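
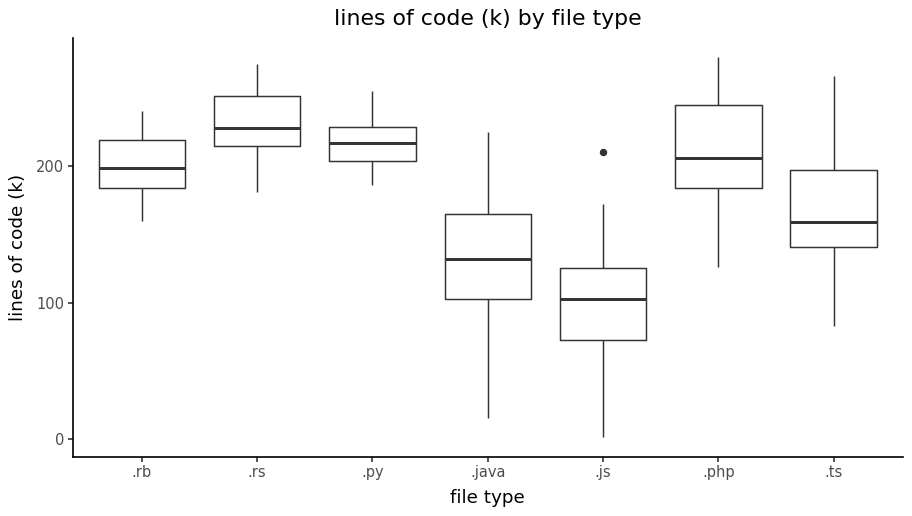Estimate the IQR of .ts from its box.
≈ 60

Q3 ≈ 200, Q1 ≈ 140; IQR ≈ 60.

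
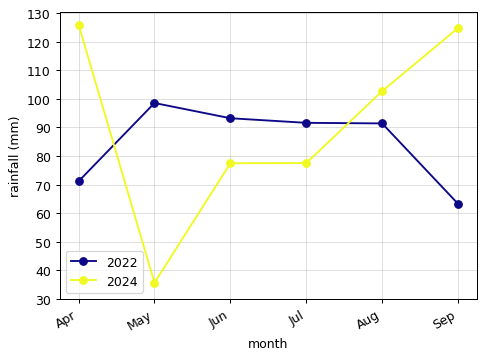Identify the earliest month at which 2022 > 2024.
Apr: 2022 ≈ 70 vs 2024 ≈ 130 (not yet); May: 2022 ≈ 100 vs 2024 ≈ 40 (first crossover).

May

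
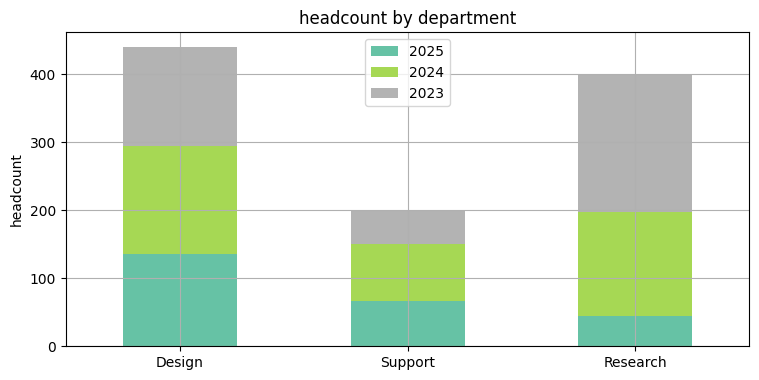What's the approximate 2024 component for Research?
≈ 150

2024 top ≈ 200, bottom ≈ 50; segment ≈ 150.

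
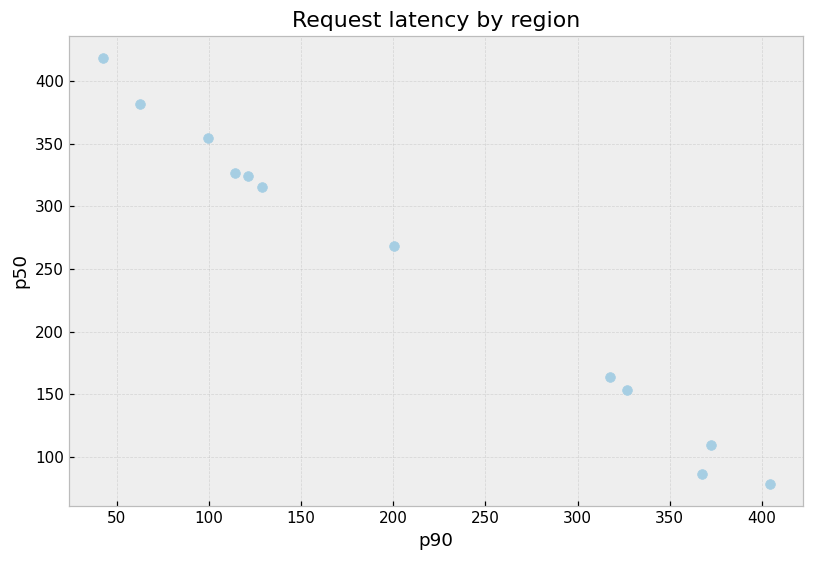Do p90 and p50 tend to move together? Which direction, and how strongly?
negative, strong

Points are negatively correlated; strong (|r| ≈ 1.0).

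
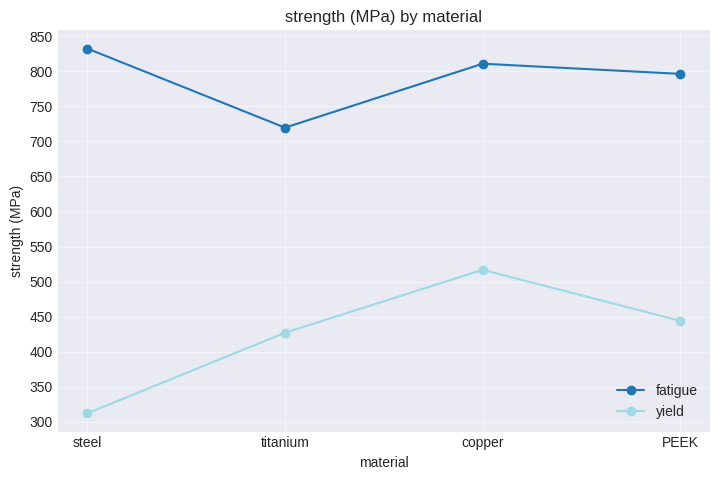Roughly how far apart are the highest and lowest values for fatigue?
Max steel ≈ 850, min titanium ≈ 700; range ≈ 150.

≈ 150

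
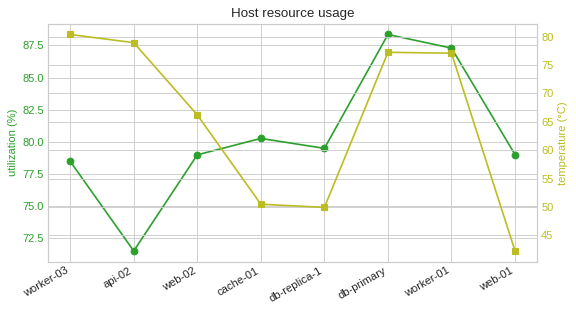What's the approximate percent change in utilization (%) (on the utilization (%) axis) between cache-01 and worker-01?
≈ +10%

cache-01 ≈ 80, worker-01 ≈ 88; (88 − 80) / 80 ≈ +10%.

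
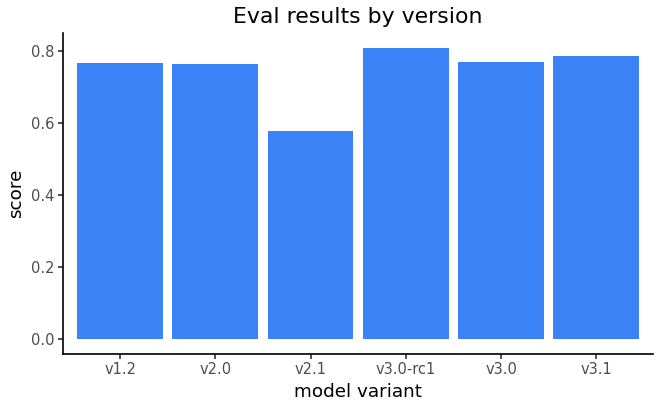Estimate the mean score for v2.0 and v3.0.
≈ 0.8

(0.8 + 0.8) / 2 ≈ 0.8.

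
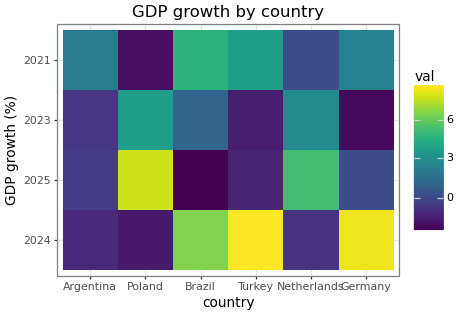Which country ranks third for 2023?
Top 4 for 2023: Poland ≈ 4, Netherlands ≈ 3, Brazil ≈ 1, Argentina ≈ -1.

Brazil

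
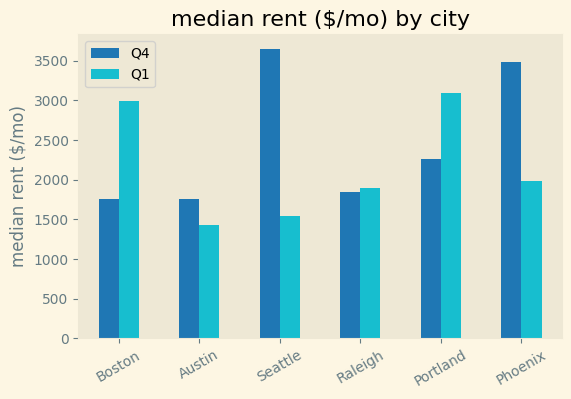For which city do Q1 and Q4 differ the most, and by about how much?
Seattle, ≈ 2000 $/mo

Seattle: Q1 ≈ 1500, Q4 ≈ 3500 → gap ≈ 2000. Next-largest (Phoenix) is only ≈ 1500.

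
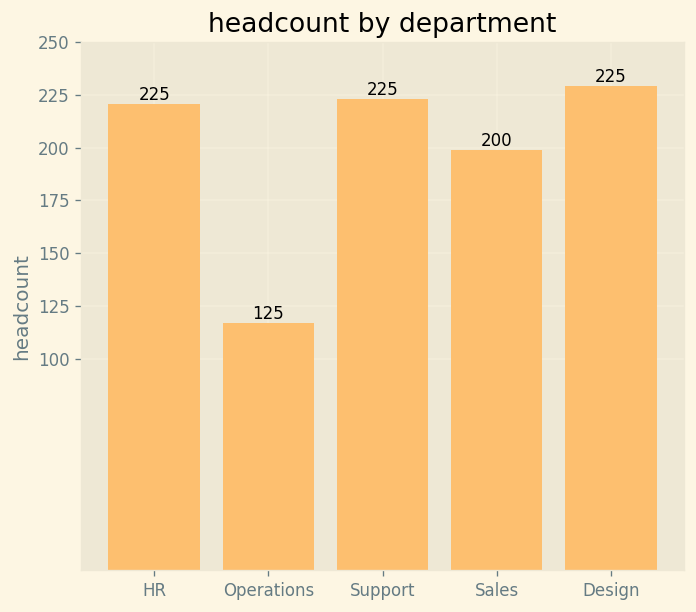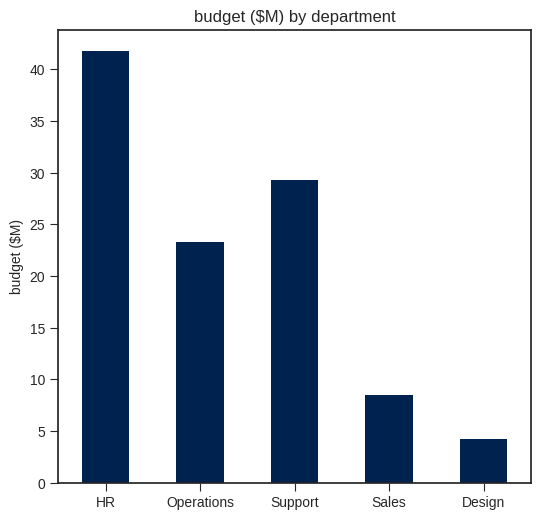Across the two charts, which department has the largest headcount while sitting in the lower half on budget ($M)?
Chart 2 median budget ($M) ≈ 25; below-median departments: Sales, Design. Among those, Design has the highest headcount (≈ 225).

Design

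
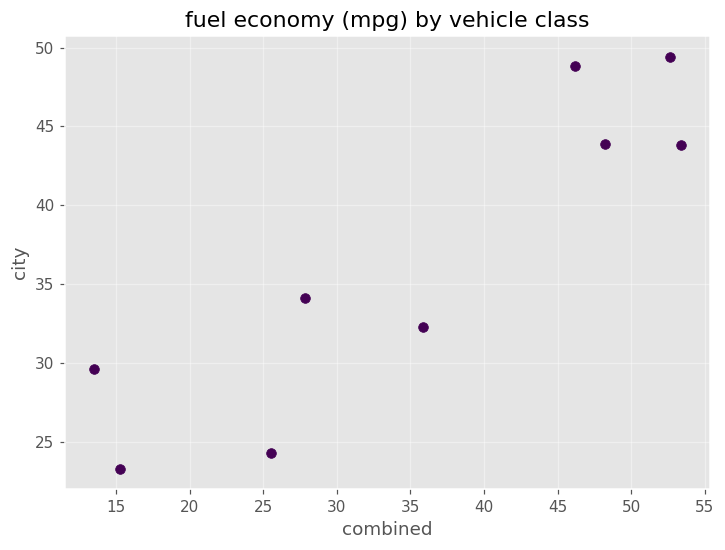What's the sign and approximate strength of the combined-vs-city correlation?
Points are positively correlated; strong (|r| ≈ 0.9).

positive, strong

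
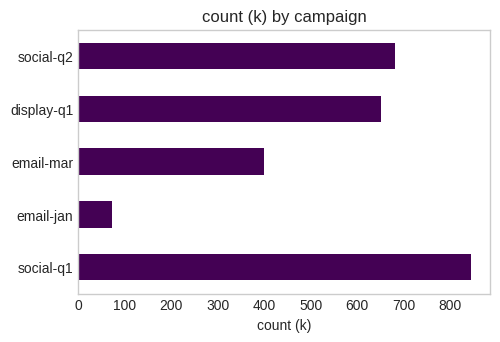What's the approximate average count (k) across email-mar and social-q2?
(400 + 700) / 2 ≈ 550.

≈ 550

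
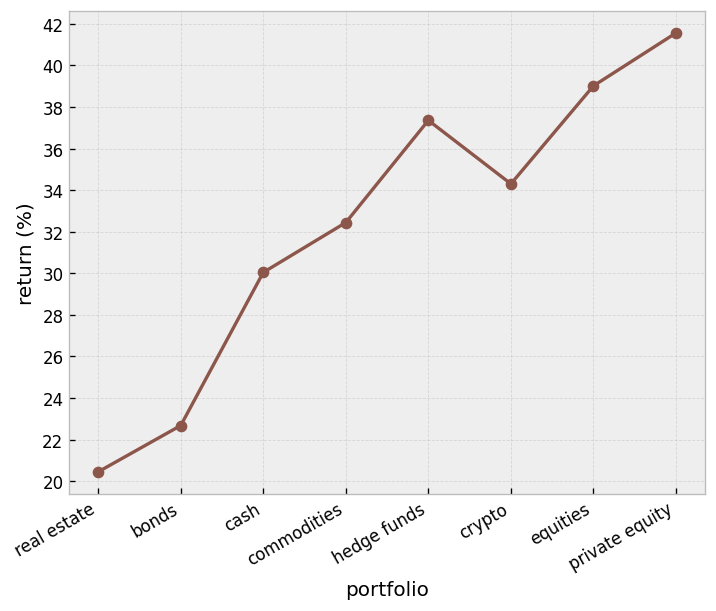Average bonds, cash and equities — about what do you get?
(22 + 30 + 40) / 3 ≈ 31.

≈ 31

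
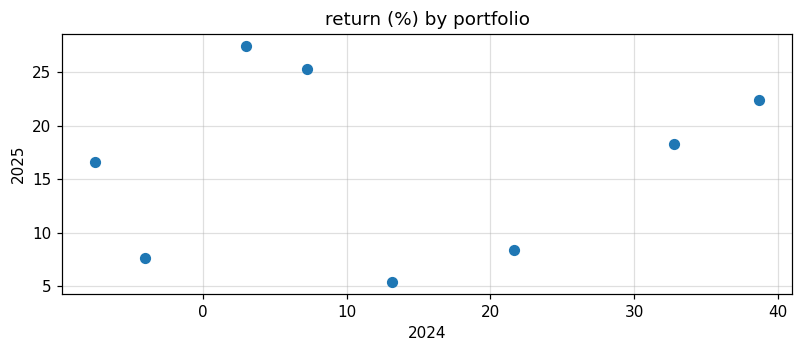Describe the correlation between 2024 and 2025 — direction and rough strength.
Points are roughly uncorrelated; weak (|r| ≈ 0.1).

no clear correlation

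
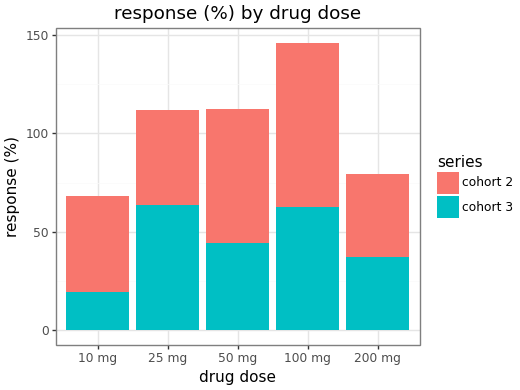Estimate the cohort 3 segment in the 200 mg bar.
≈ 40

cohort 3 top ≈ 40, bottom ≈ 0; segment ≈ 40.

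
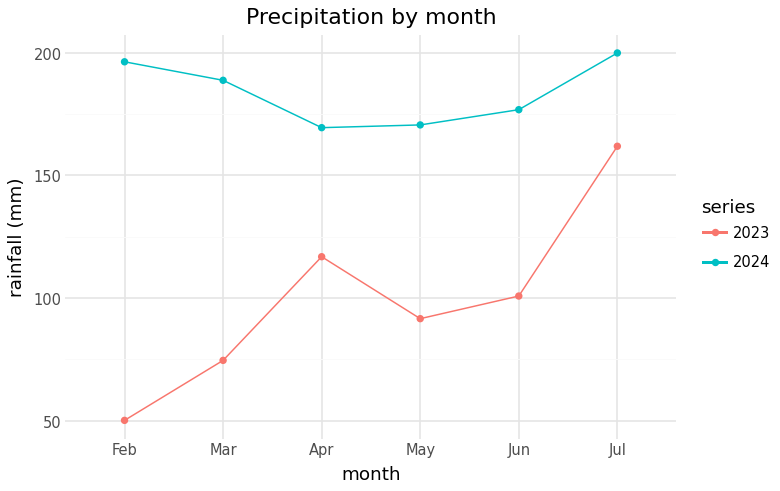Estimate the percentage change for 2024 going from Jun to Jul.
Jun ≈ 180, Jul ≈ 200; (200 − 180) / 180 ≈ +11.1%.

≈ +11.1%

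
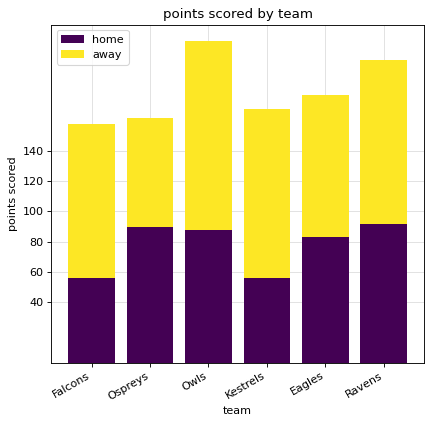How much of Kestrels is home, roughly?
≈ 60

home top ≈ 60, bottom ≈ 0; segment ≈ 60.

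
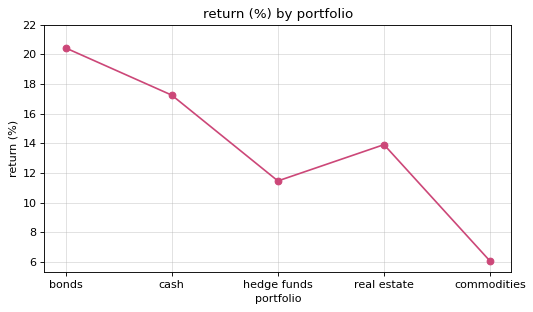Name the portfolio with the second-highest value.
Top 3: bonds ≈ 20, cash ≈ 18, real estate ≈ 14.

cash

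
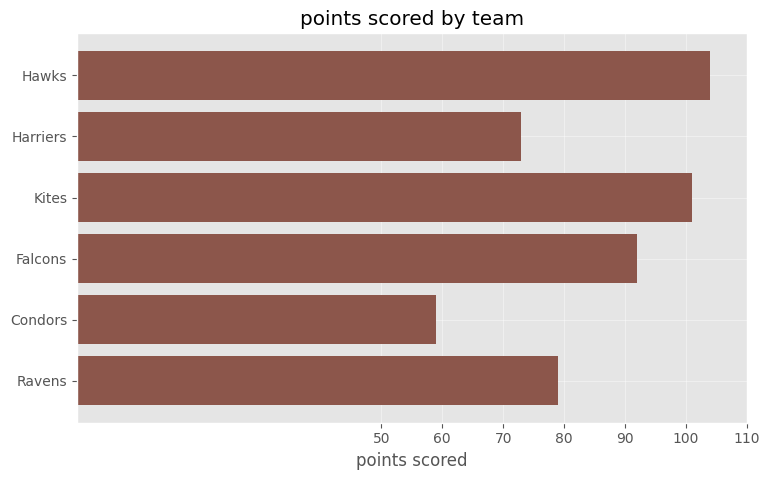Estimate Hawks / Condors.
≈ 1.67×

Hawks ≈ 100, Condors ≈ 60; 100/60 ≈ 1.67.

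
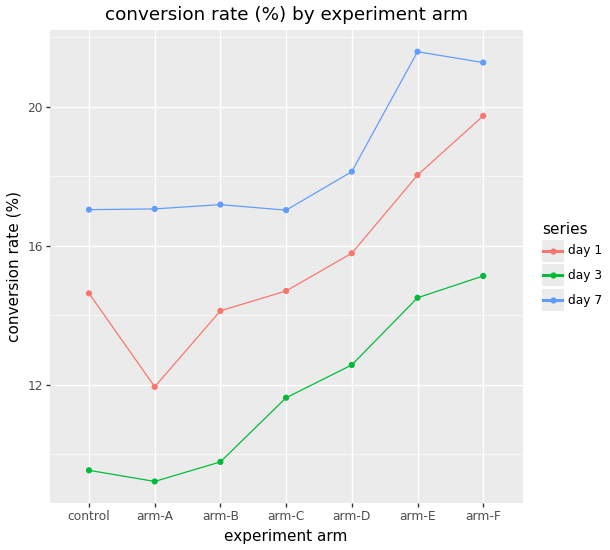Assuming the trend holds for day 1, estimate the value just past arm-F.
≈ 22

Last three: 16, 18, 20 → slope ≈ 2/step → next ≈ 22.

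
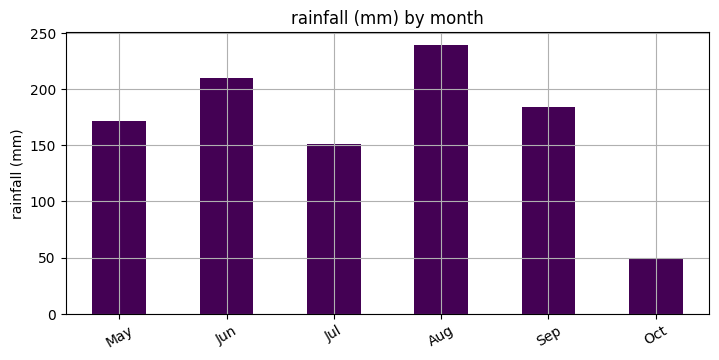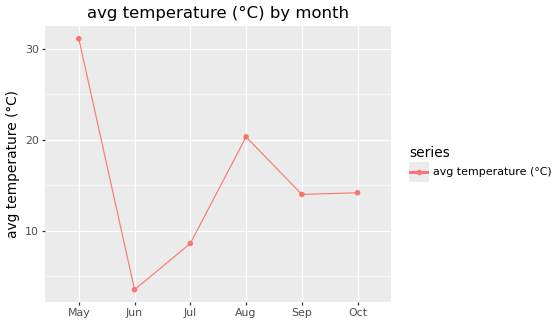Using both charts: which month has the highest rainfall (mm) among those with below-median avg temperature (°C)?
Chart 2 median avg temperature (°C) ≈ 15; below-median months: Jun, Jul, Sep. Among those, Jun has the highest rainfall (mm) (≈ 200).

Jun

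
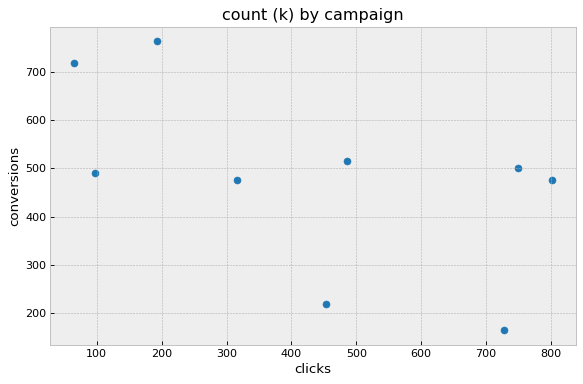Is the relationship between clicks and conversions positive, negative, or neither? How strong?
negative, moderate

Points are negatively correlated; moderate (|r| ≈ 0.6).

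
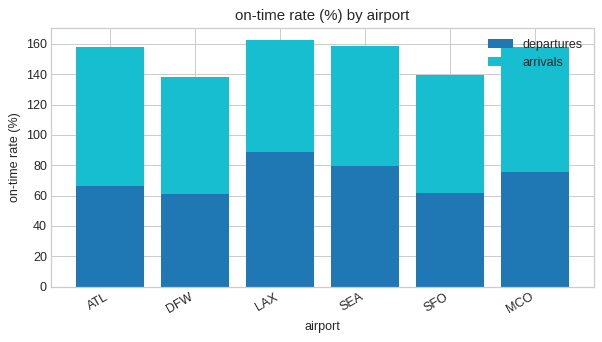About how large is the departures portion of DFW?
≈ 60

departures top ≈ 60, bottom ≈ 0; segment ≈ 60.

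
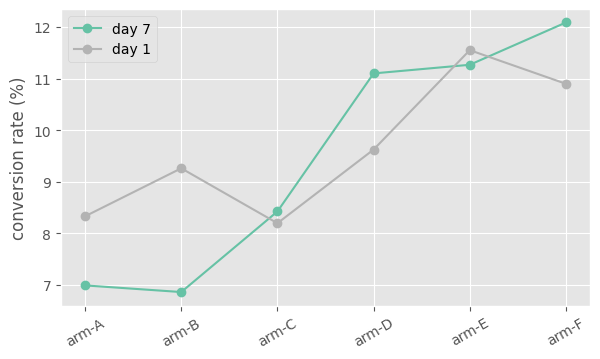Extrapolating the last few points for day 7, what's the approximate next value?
Last three: 11.0, 11.5, 12.0 → slope ≈ 0.5/step → next ≈ 12.5.

≈ 12.5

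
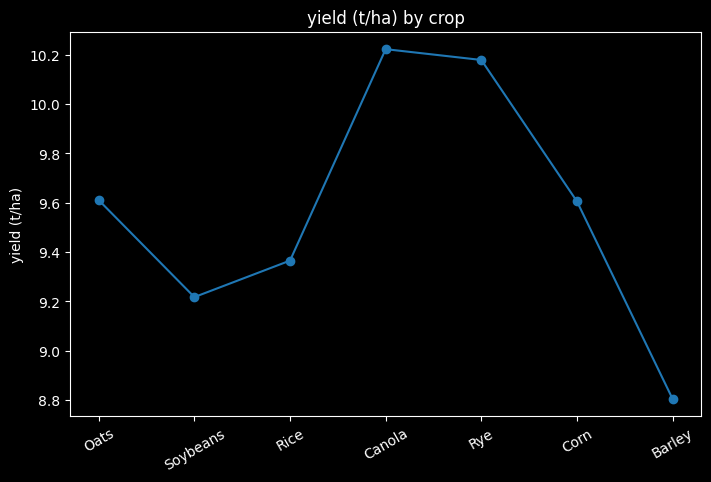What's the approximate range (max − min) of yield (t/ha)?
≈ 1.4

Max Canola ≈ 10.2, min Barley ≈ 8.8; range ≈ 1.4.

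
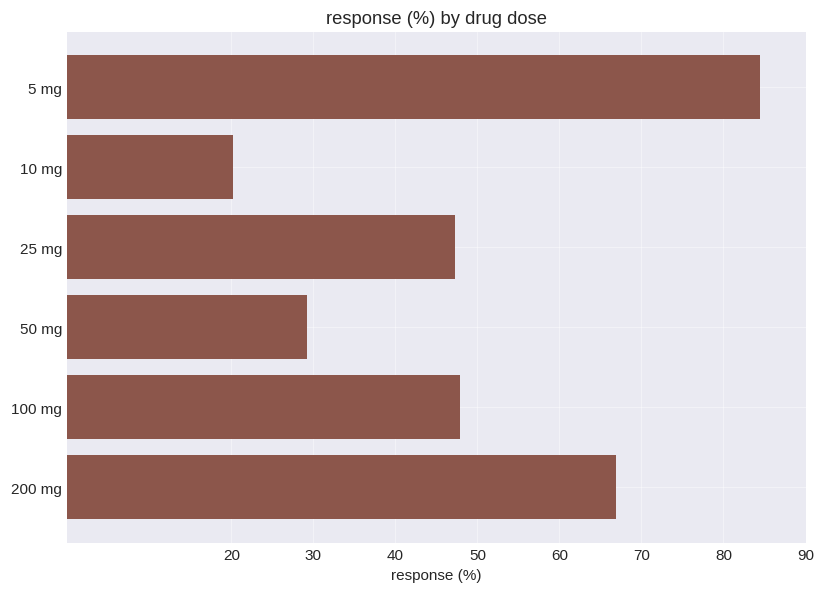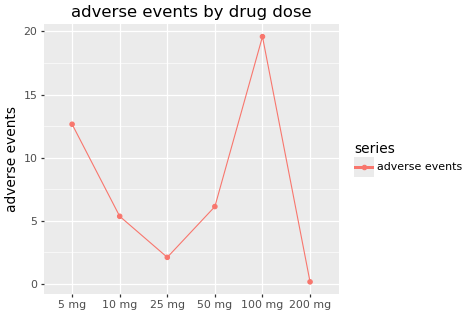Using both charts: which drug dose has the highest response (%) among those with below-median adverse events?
Chart 2 median adverse events ≈ 6; below-median drug doses: 10 mg, 25 mg, 200 mg. Among those, 200 mg has the highest response (%) (≈ 70).

200 mg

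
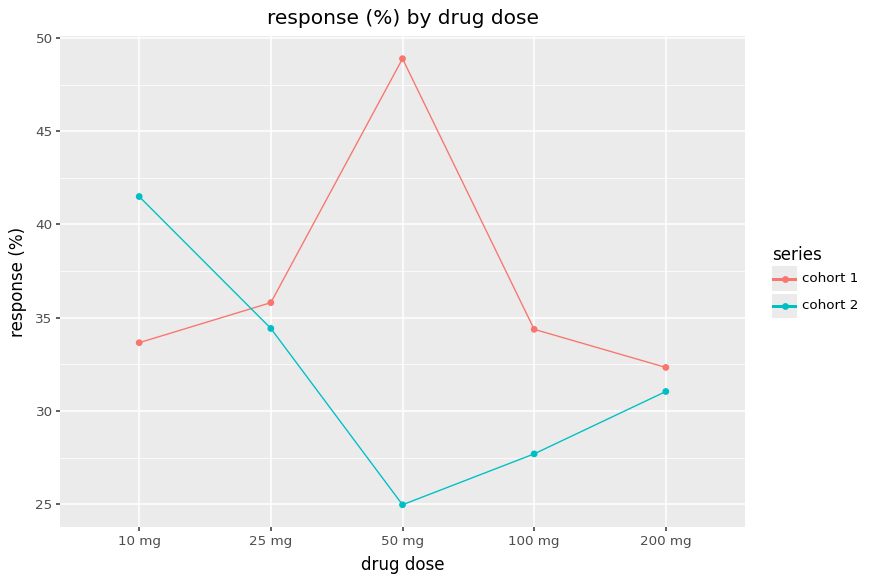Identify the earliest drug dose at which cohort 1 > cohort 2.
10 mg: cohort 1 ≈ 34 vs cohort 2 ≈ 42 (not yet); 25 mg: cohort 1 ≈ 36 vs cohort 2 ≈ 34 (first crossover).

25 mg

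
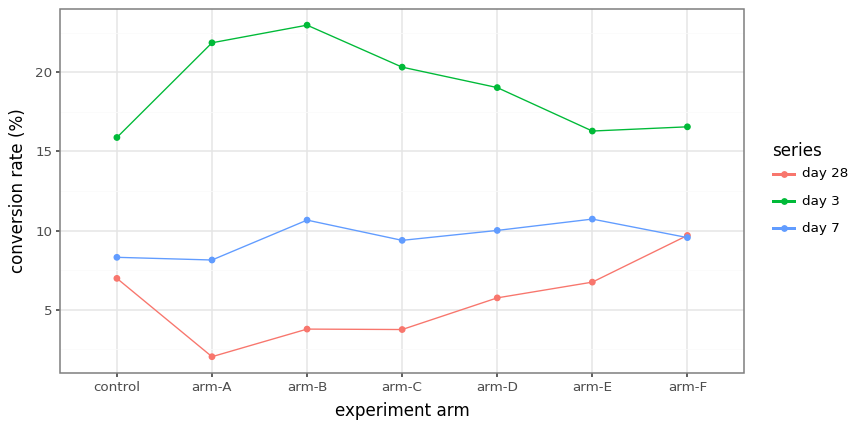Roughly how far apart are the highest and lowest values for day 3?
≈ 6

Max arm-B ≈ 22, min control ≈ 16; range ≈ 6.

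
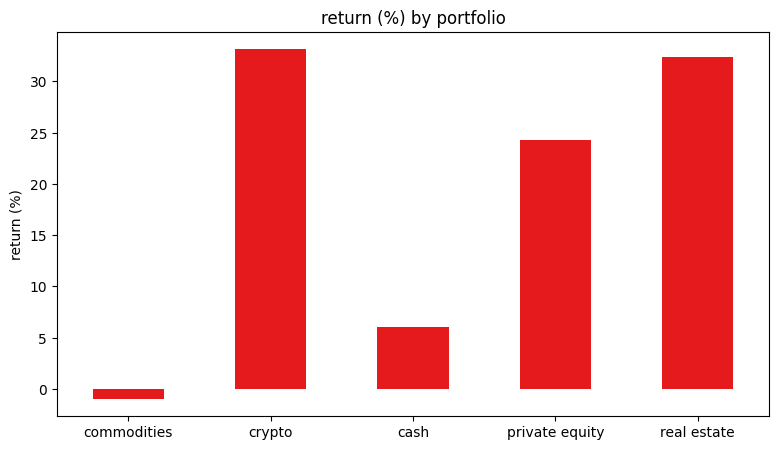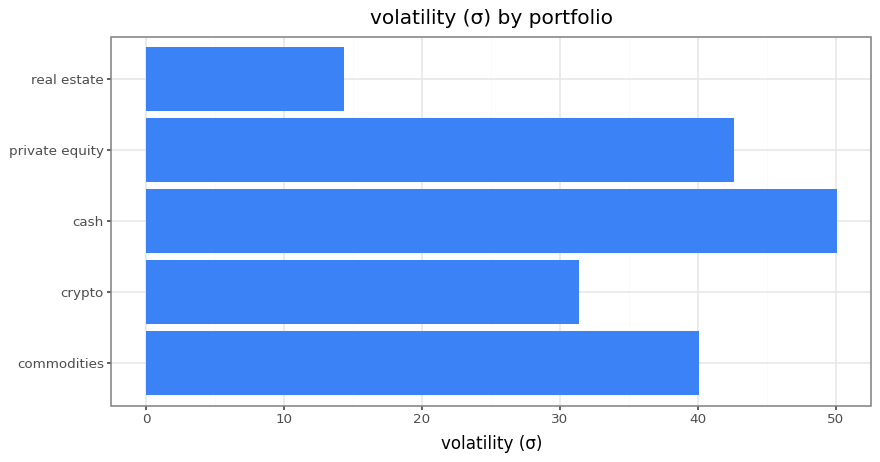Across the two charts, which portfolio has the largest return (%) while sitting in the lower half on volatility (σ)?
Chart 2 median volatility (σ) ≈ 40; below-median portfolios: crypto, real estate. Among those, crypto has the highest return (%) (≈ 35).

crypto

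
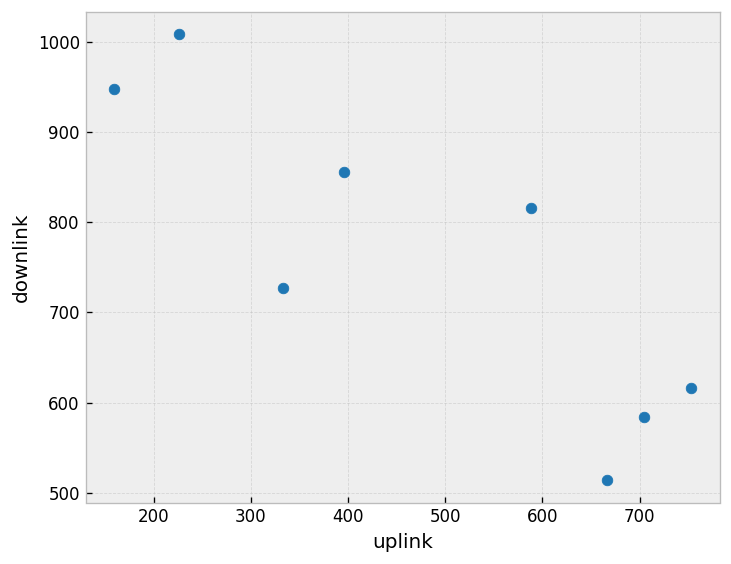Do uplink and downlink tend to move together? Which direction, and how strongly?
negative, strong

Points are negatively correlated; strong (|r| ≈ 0.9).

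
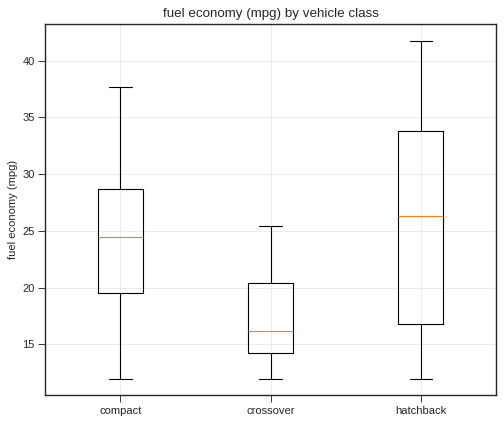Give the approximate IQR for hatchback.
Q3 ≈ 34, Q1 ≈ 17; IQR ≈ 17.

≈ 17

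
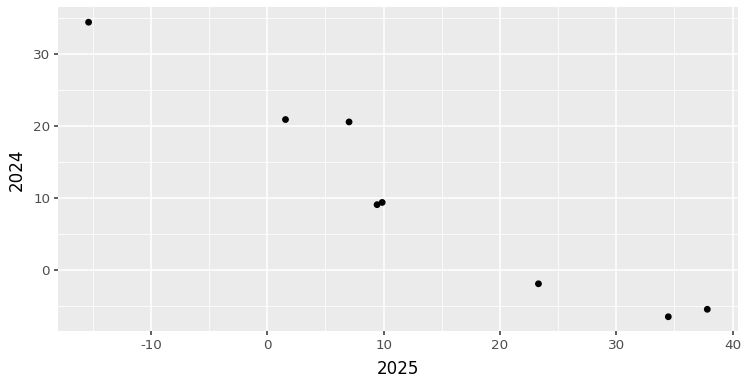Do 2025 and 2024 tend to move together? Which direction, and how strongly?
Points are negatively correlated; strong (|r| ≈ 1.0).

negative, strong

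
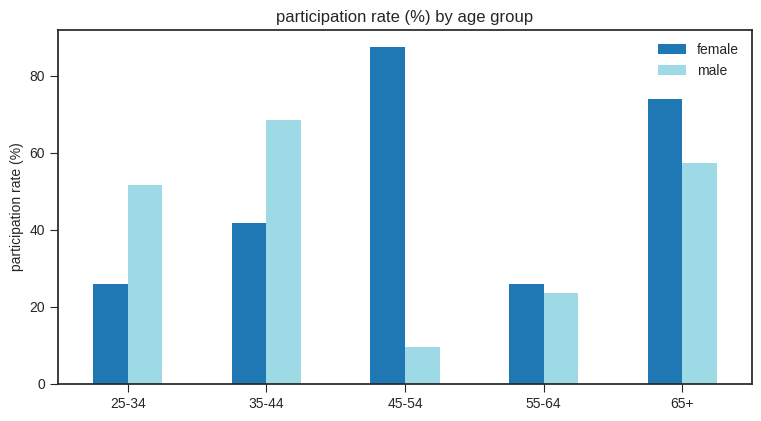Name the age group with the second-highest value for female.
65+

Top 3 for female: 45-54 ≈ 90, 65+ ≈ 70, 35-44 ≈ 40.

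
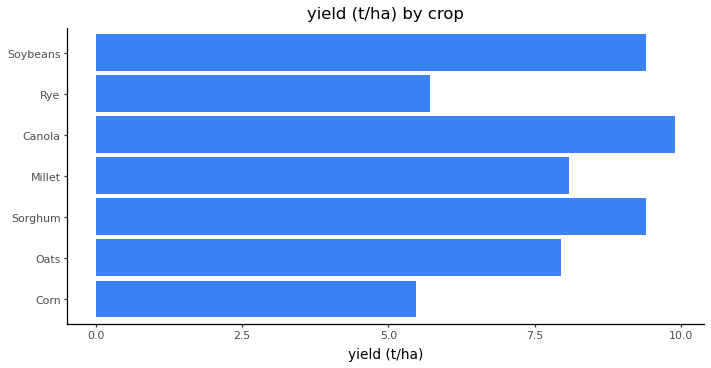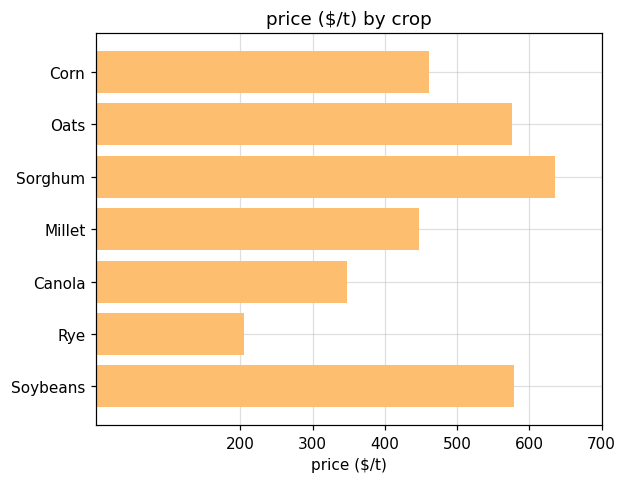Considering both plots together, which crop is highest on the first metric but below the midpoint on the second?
Canola

Chart 2 median price ($/t) ≈ 500; below-median crops: Millet, Canola, Rye. Among those, Canola has the highest yield (t/ha) (≈ 10).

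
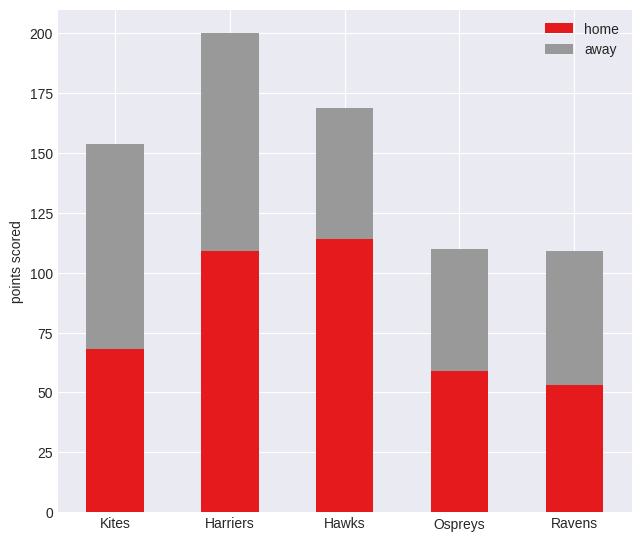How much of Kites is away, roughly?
≈ 100

away top ≈ 160, bottom ≈ 60; segment ≈ 100.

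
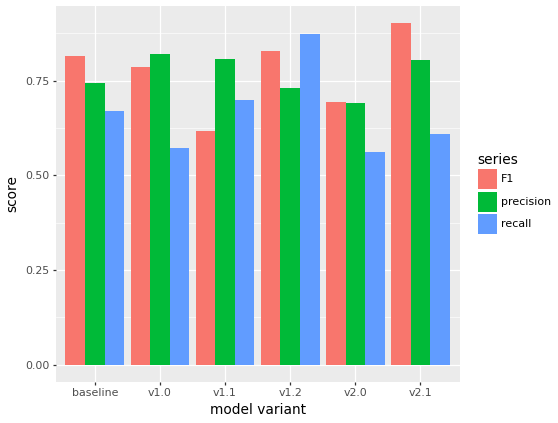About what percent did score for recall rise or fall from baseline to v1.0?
baseline ≈ 0.7, v1.0 ≈ 0.6; (0.6 − 0.7) / 0.7 ≈ -14.3%.

≈ -14.3%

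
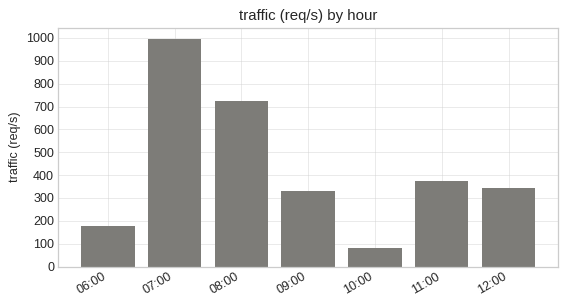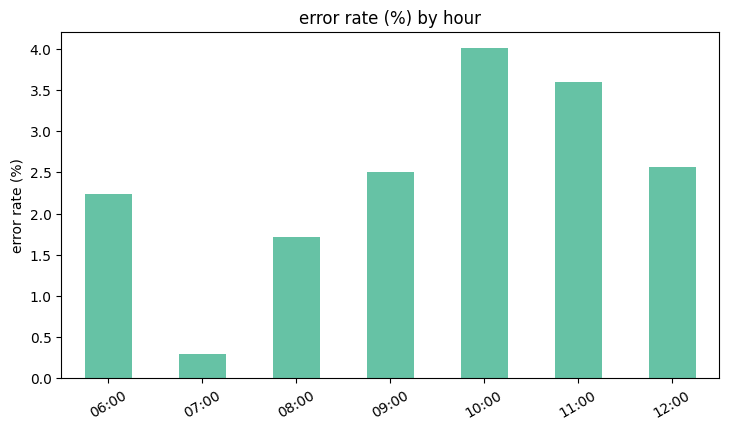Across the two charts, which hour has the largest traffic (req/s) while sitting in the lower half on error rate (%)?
07:00

Chart 2 median error rate (%) ≈ 2.5; below-median hours: 06:00, 07:00, 08:00. Among those, 07:00 has the highest traffic (req/s) (≈ 1000).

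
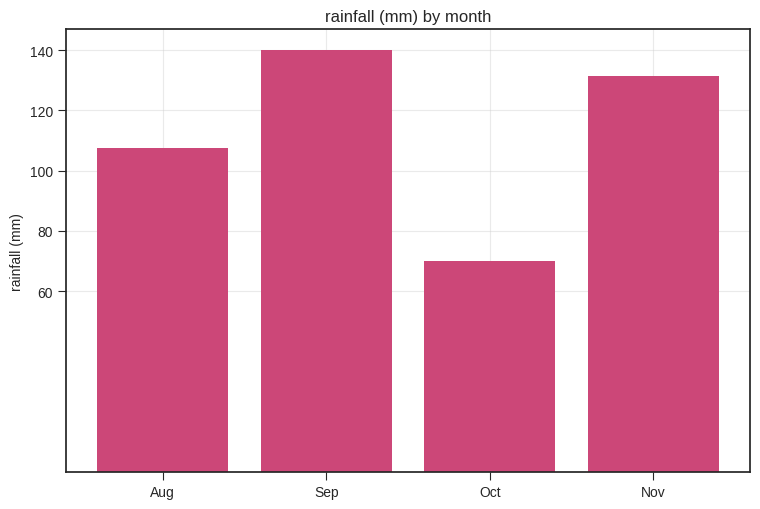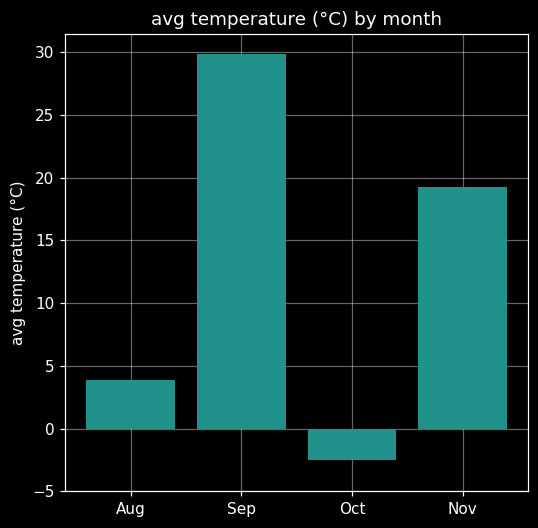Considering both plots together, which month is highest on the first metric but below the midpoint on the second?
Aug

Chart 2 median avg temperature (°C) ≈ 10; below-median months: Aug, Oct. Among those, Aug has the highest rainfall (mm) (≈ 100).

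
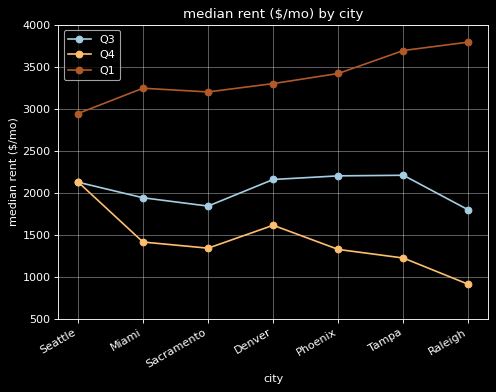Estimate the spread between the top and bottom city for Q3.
≈ 0

Max Tampa ≈ 2000, min Raleigh ≈ 2000; range ≈ 0.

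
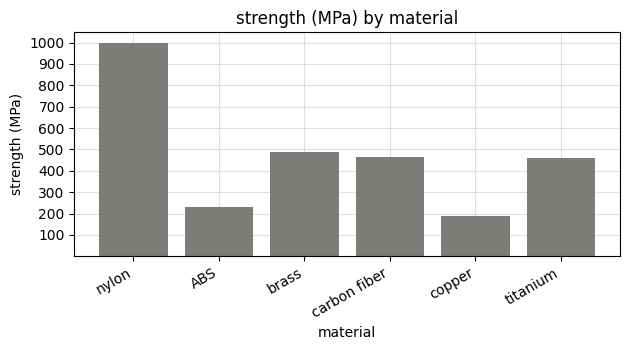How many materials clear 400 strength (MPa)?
Above 400: nylon, brass, carbon fiber, titanium.

4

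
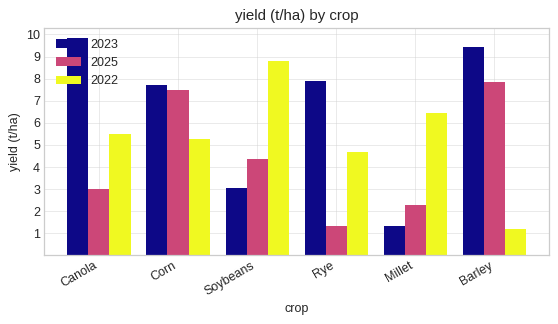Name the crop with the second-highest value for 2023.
Top 3 for 2023: Canola ≈ 10, Barley ≈ 9, Rye ≈ 8.

Barley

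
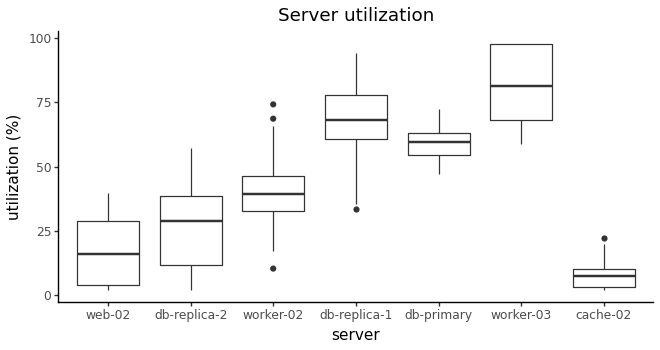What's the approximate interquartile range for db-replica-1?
Q3 ≈ 80, Q1 ≈ 60; IQR ≈ 20.

≈ 20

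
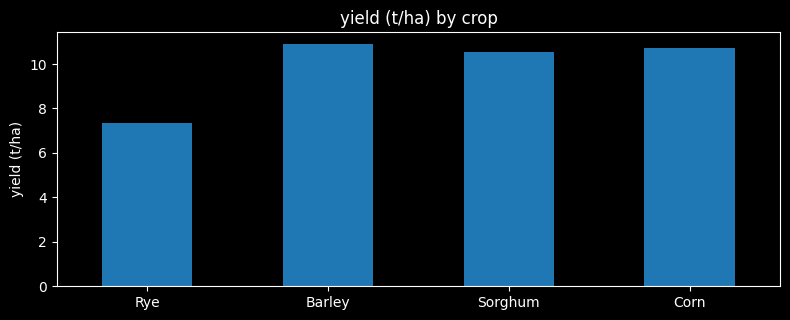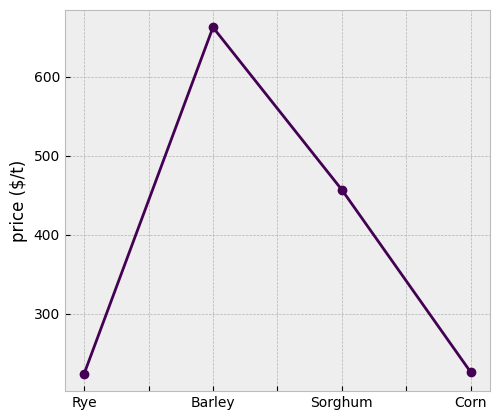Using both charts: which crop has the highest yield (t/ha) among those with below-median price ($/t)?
Chart 2 median price ($/t) ≈ 300; below-median crops: Rye, Corn. Among those, Corn has the highest yield (t/ha) (≈ 11).

Corn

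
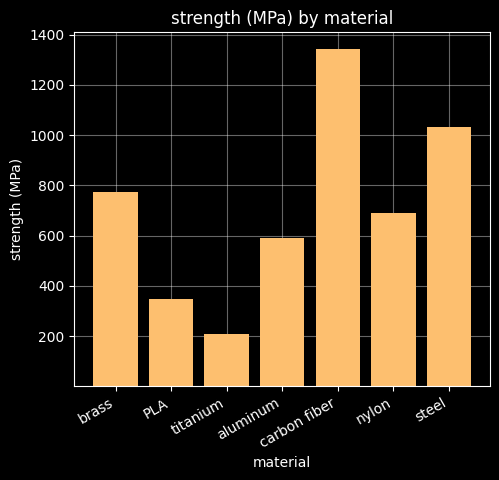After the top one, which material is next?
Top 3: carbon fiber ≈ 1400, steel ≈ 1000, brass ≈ 800.

steel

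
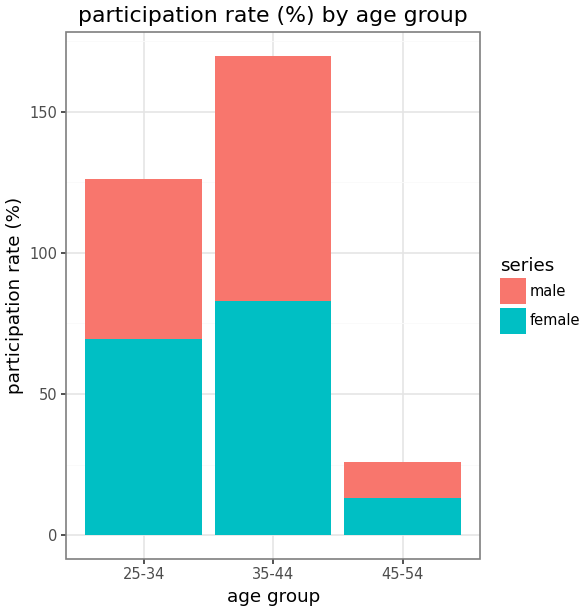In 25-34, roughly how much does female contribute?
female top ≈ 60, bottom ≈ 0; segment ≈ 60.

≈ 60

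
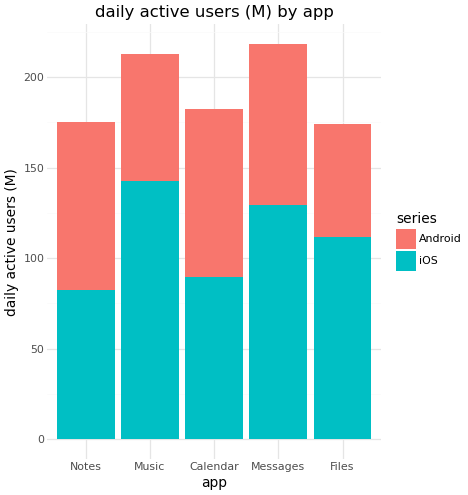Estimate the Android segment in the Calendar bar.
Android top ≈ 180, bottom ≈ 80; segment ≈ 100.

≈ 100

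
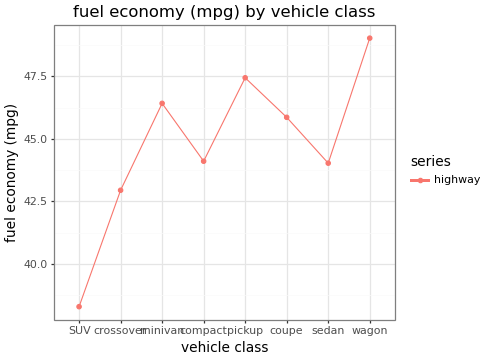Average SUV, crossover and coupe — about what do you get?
(38 + 43 + 46) / 3 ≈ 42.

≈ 42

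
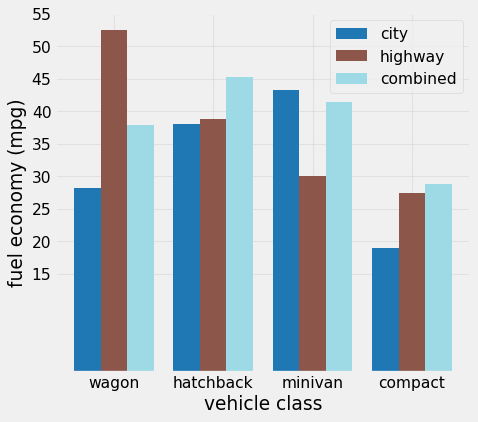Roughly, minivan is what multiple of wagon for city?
minivan ≈ 45, wagon ≈ 30; 45/30 ≈ 1.5.

≈ 1.5×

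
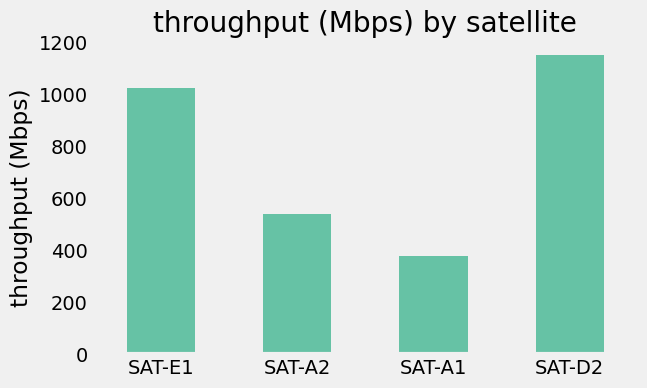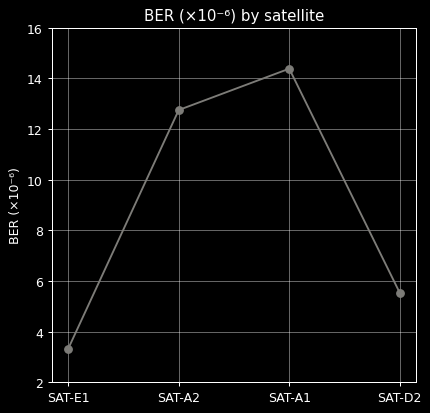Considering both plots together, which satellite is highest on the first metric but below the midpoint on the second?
Chart 2 median BER (×10⁻⁶) ≈ 10; below-median satellites: SAT-E1, SAT-D2. Among those, SAT-D2 has the highest throughput (Mbps) (≈ 1200).

SAT-D2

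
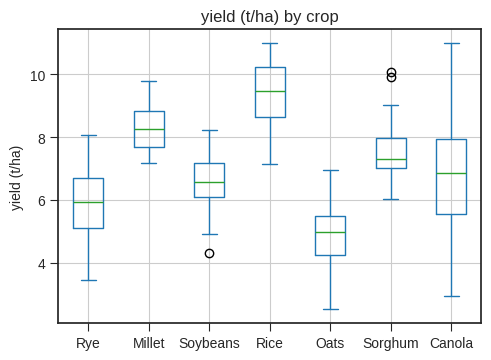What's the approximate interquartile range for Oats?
Q3 ≈ 5.5, Q1 ≈ 4.0; IQR ≈ 1.5.

≈ 1.5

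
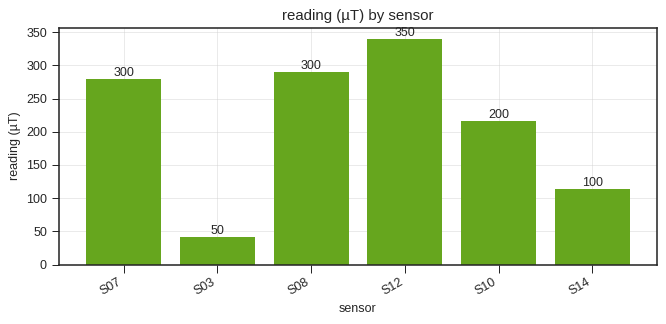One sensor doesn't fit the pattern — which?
S03

S03 ≈ 50; the rest sit between ≈ 100 and ≈ 350.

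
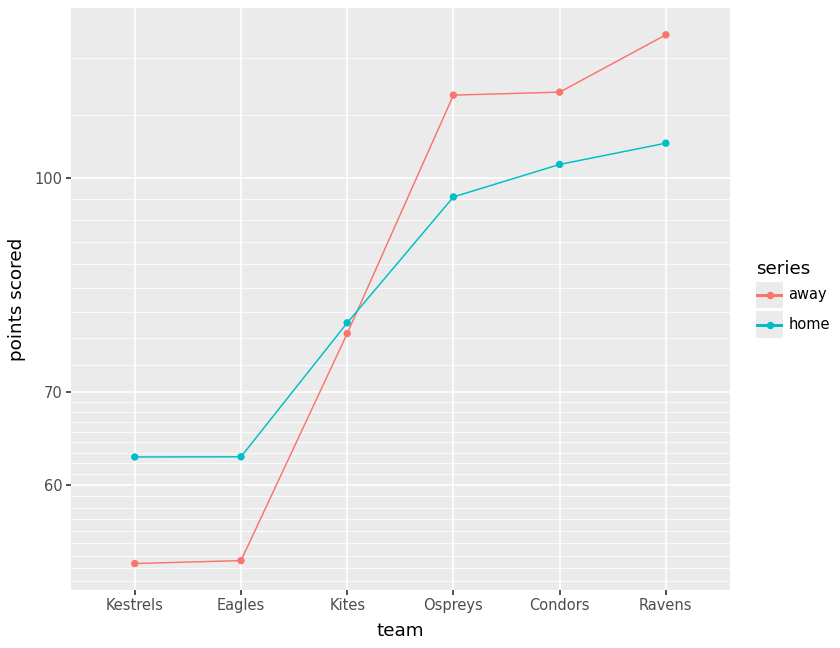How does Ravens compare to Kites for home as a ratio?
Ravens ≈ 110, Kites ≈ 80; 110/80 ≈ 1.38.

≈ 1.38×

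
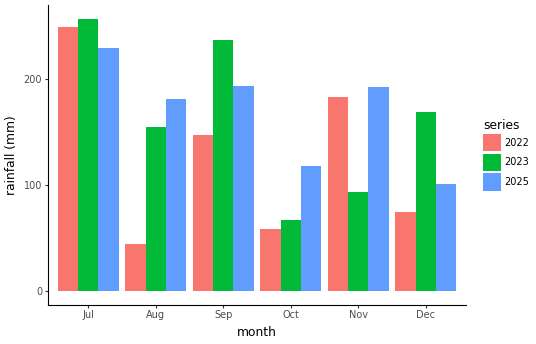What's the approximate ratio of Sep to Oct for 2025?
Sep ≈ 200, Oct ≈ 125; 200/125 ≈ 1.6.

≈ 1.6×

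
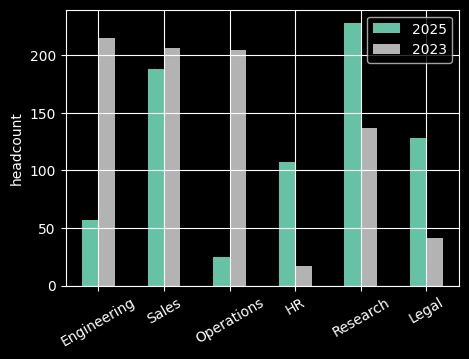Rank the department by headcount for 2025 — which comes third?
Top 4 for 2025: Research ≈ 220, Sales ≈ 180, Legal ≈ 120, HR ≈ 100.

Legal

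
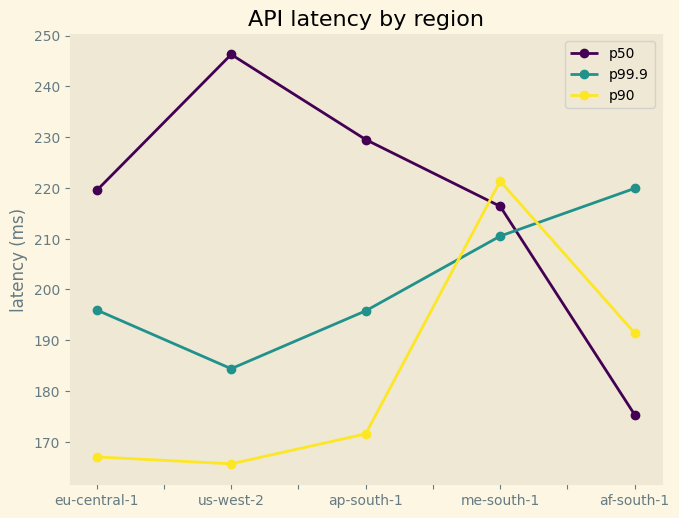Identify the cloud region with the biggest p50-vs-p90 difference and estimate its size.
us-west-2: p50 ≈ 250, p90 ≈ 170 → gap ≈ 80. Next-largest (ap-south-1) is only ≈ 60.

us-west-2, ≈ 80 ms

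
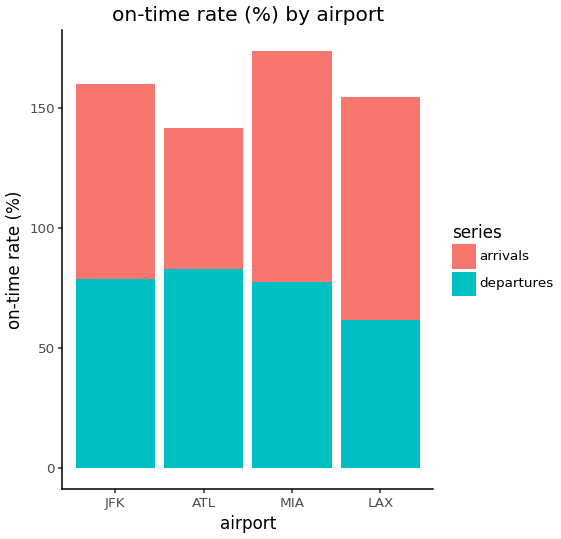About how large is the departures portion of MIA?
departures top ≈ 80, bottom ≈ 0; segment ≈ 80.

≈ 80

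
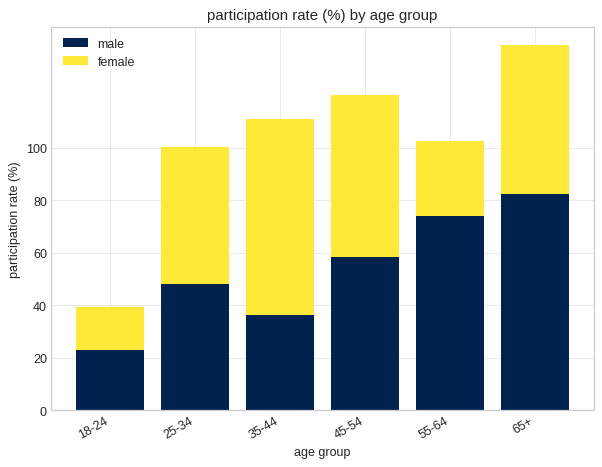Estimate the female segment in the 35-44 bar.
female top ≈ 120, bottom ≈ 40; segment ≈ 80.

≈ 80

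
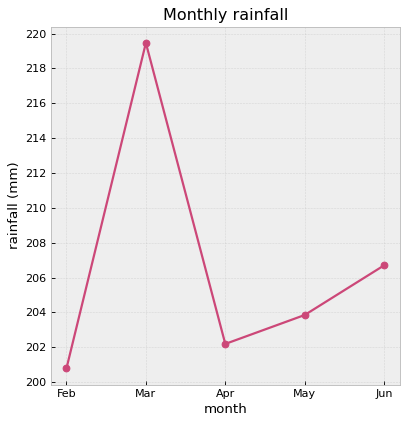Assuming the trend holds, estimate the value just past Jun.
≈ 208

Last three: 202, 204, 206 → slope ≈ 2/step → next ≈ 208.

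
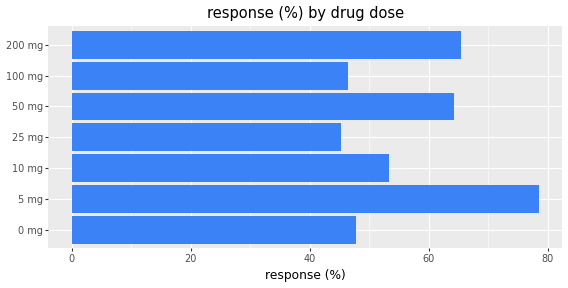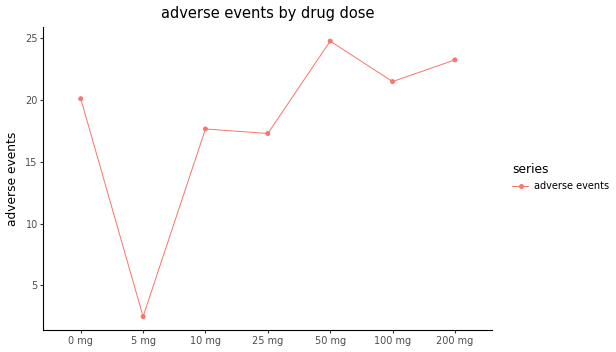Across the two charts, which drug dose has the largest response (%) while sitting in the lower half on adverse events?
Chart 2 median adverse events ≈ 20; below-median drug doses: 5 mg, 10 mg, 25 mg. Among those, 5 mg has the highest response (%) (≈ 80).

5 mg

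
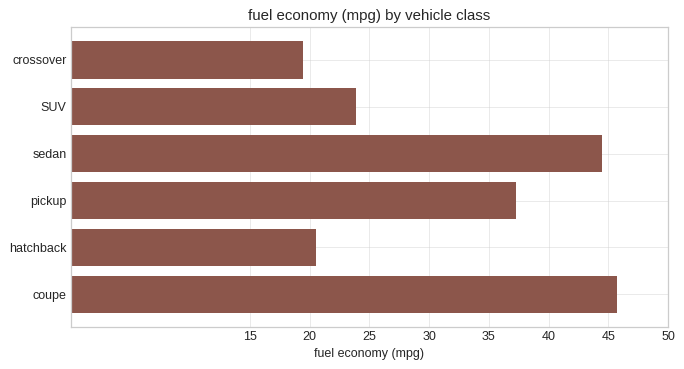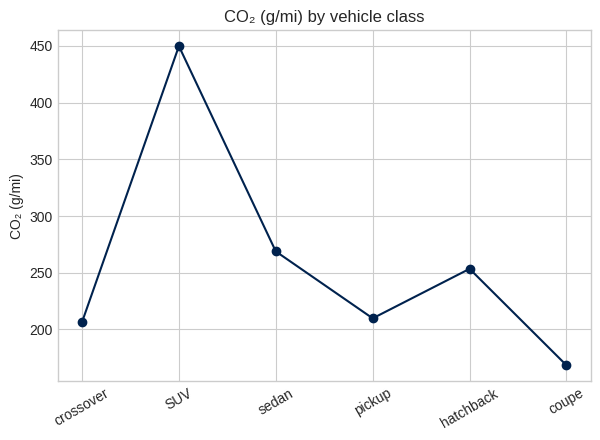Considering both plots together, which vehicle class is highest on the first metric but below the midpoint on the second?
Chart 2 median CO₂ (g/mi) ≈ 250; below-median vehicle classes: crossover, pickup, coupe. Among those, coupe has the highest fuel economy (mpg) (≈ 45).

coupe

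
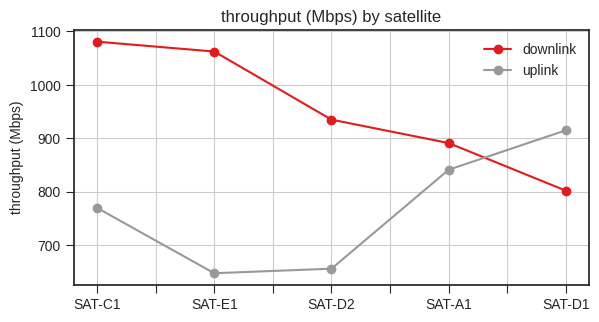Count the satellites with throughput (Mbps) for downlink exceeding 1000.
Above 1000: SAT-C1, SAT-E1.

2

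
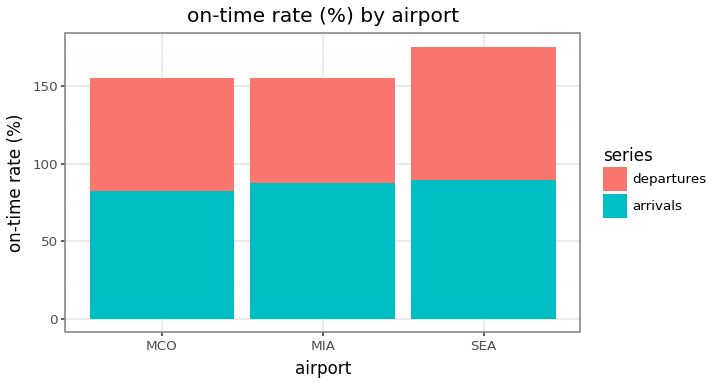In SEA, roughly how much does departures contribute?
≈ 100

departures top ≈ 180, bottom ≈ 80; segment ≈ 100.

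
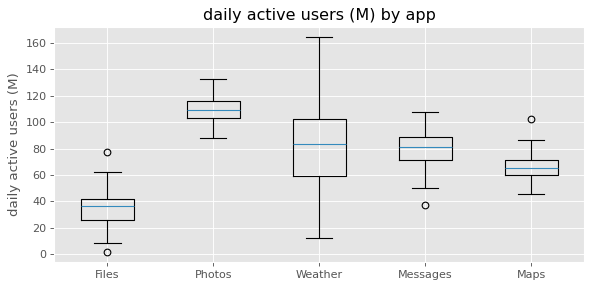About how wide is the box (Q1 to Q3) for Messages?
Q3 ≈ 90, Q1 ≈ 70; IQR ≈ 20.

≈ 20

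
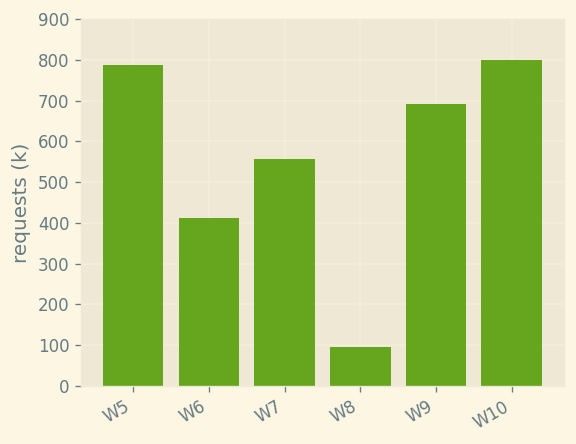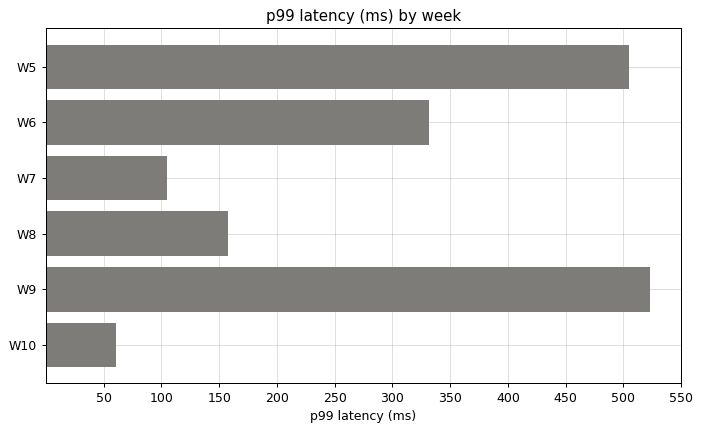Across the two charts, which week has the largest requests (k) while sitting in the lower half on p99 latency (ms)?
W10

Chart 2 median p99 latency (ms) ≈ 250; below-median weeks: W7, W8, W10. Among those, W10 has the highest requests (k) (≈ 800).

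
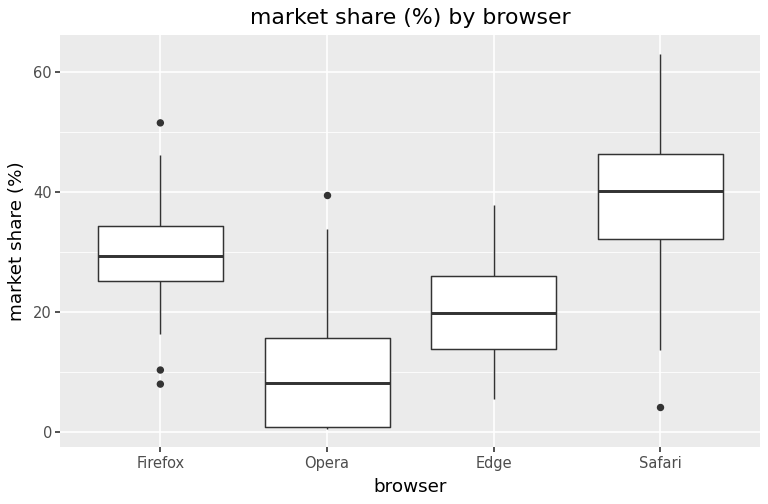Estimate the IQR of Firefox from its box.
≈ 10

Q3 ≈ 35, Q1 ≈ 25; IQR ≈ 10.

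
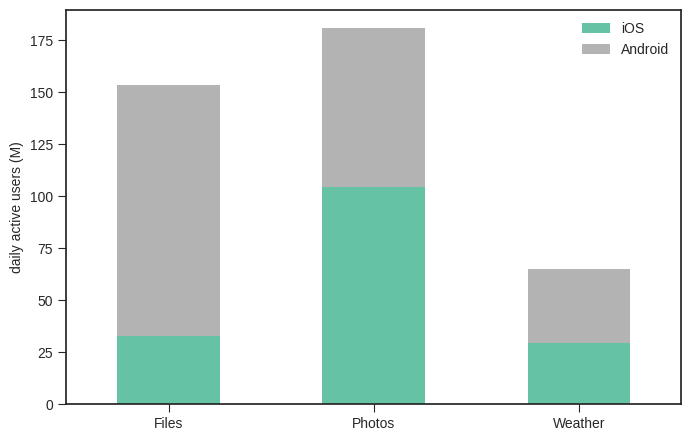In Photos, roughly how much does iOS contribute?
≈ 100

iOS top ≈ 100, bottom ≈ 0; segment ≈ 100.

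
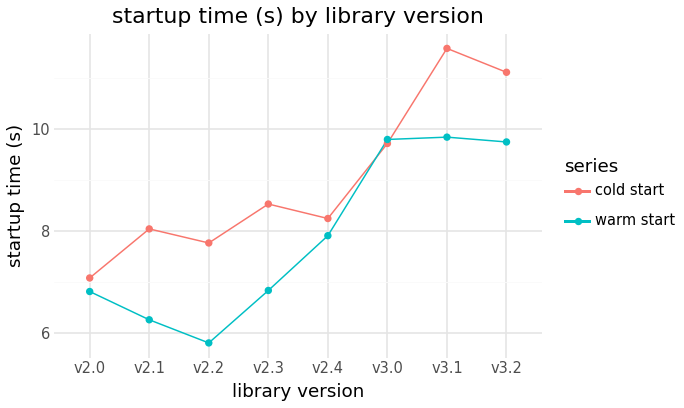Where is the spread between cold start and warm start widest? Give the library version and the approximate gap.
v2.2: cold start ≈ 8.0, warm start ≈ 6.0 → gap ≈ 2.0. Next-largest (v2.1) is only ≈ 1.5.

v2.2, ≈ 2.0 s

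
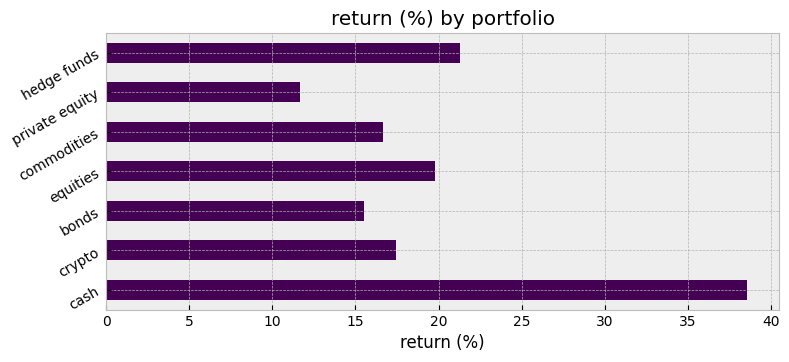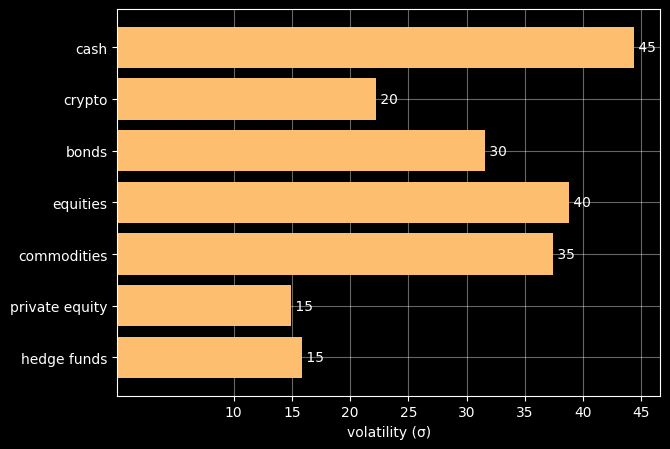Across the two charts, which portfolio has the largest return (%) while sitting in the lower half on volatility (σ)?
hedge funds

Chart 2 median volatility (σ) ≈ 30; below-median portfolios: crypto, private equity, hedge funds. Among those, hedge funds has the highest return (%) (≈ 20).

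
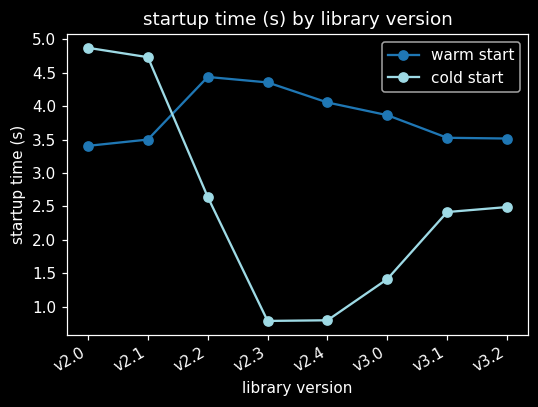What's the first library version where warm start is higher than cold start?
v2.2

v2.1: warm start ≈ 3.5 vs cold start ≈ 4.5 (not yet); v2.2: warm start ≈ 4.5 vs cold start ≈ 2.5 (first crossover).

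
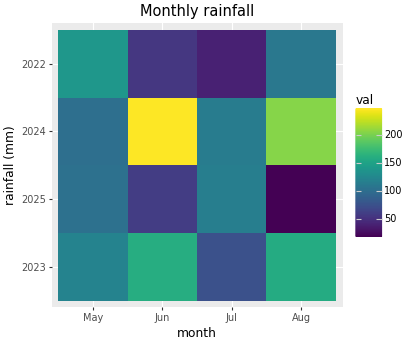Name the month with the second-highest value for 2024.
Top 3 for 2024: Jun ≈ 240, Aug ≈ 200, Jul ≈ 120.

Aug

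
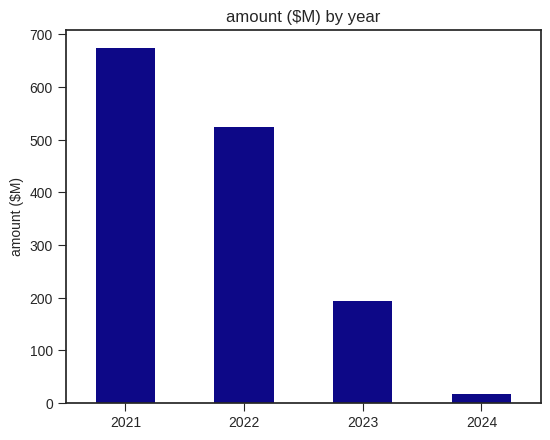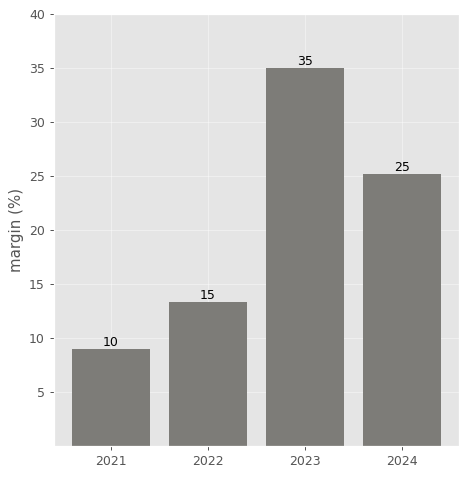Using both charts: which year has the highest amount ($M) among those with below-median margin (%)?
Chart 2 median margin (%) ≈ 20; below-median years: 2021, 2022. Among those, 2021 has the highest amount ($M) (≈ 700).

2021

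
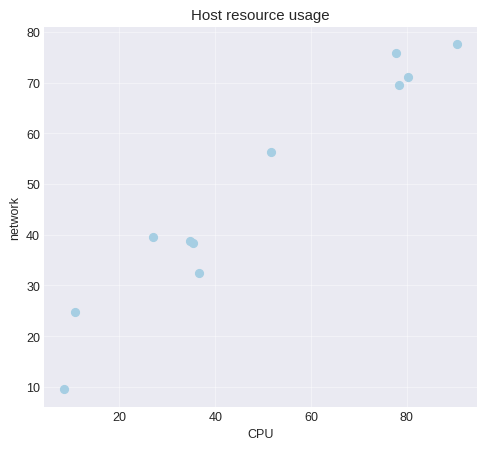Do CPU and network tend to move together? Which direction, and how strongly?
Points are positively correlated; strong (|r| ≈ 1.0).

positive, strong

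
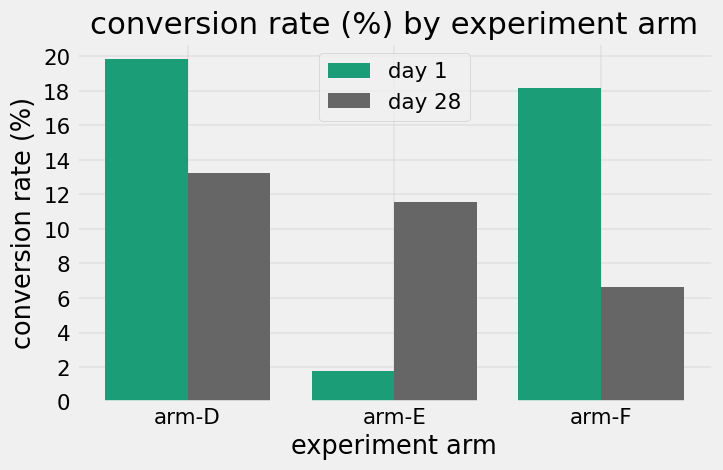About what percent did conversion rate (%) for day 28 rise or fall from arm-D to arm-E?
≈ -14.3%

arm-D ≈ 14, arm-E ≈ 12; (12 − 14) / 14 ≈ -14.3%.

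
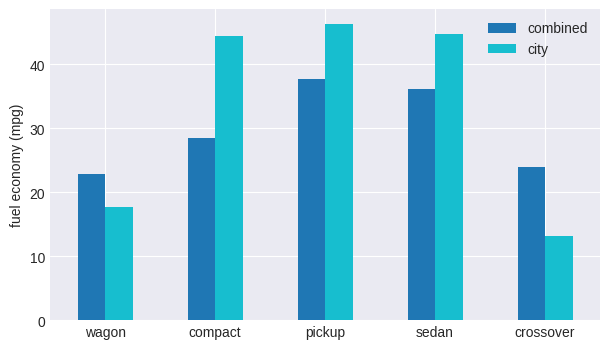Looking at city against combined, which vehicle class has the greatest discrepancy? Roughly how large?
compact: city ≈ 45, combined ≈ 30 → gap ≈ 15. Next-largest (crossover) is only ≈ 10.

compact, ≈ 15 mpg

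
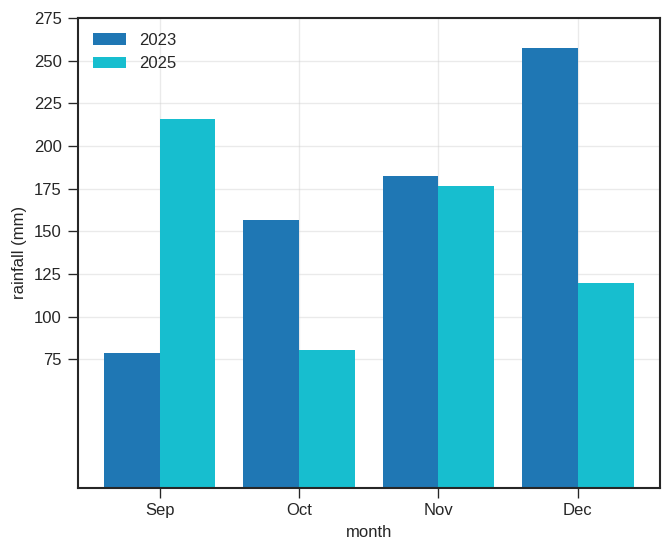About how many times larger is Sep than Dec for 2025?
≈ 1.8×

Sep ≈ 225, Dec ≈ 125; 225/125 ≈ 1.8.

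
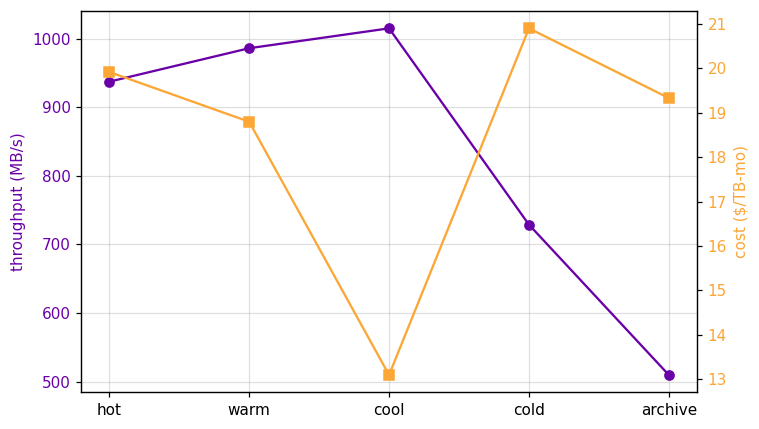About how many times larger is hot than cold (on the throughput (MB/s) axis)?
≈ 1.27×

hot ≈ 950, cold ≈ 750; 950/750 ≈ 1.27.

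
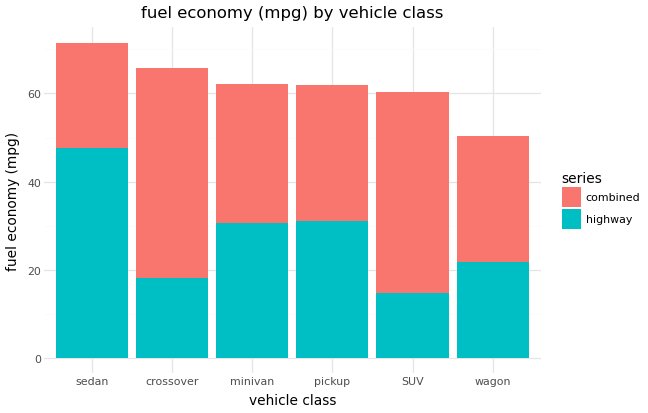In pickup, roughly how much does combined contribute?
combined top ≈ 60, bottom ≈ 30; segment ≈ 30.

≈ 30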